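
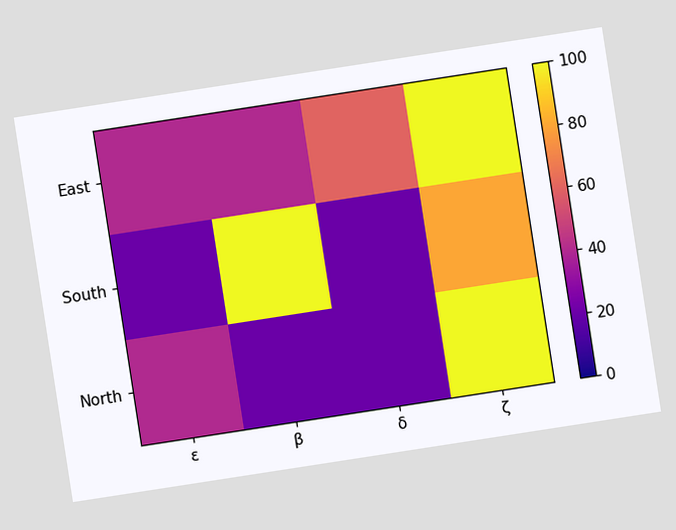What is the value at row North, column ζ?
100

The chart is tilted about 9° counter-clockwise. Matching cell (North, ζ) against the colorbar gives 100.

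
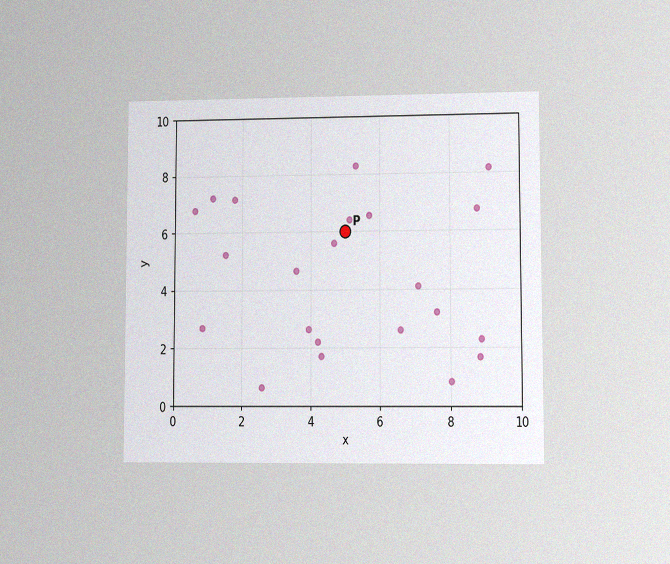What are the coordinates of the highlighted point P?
(5, 6)

The chart is viewed at a slight angle, with some photo noise. Following the gridlines from P to each axis, P sits at (5, 6).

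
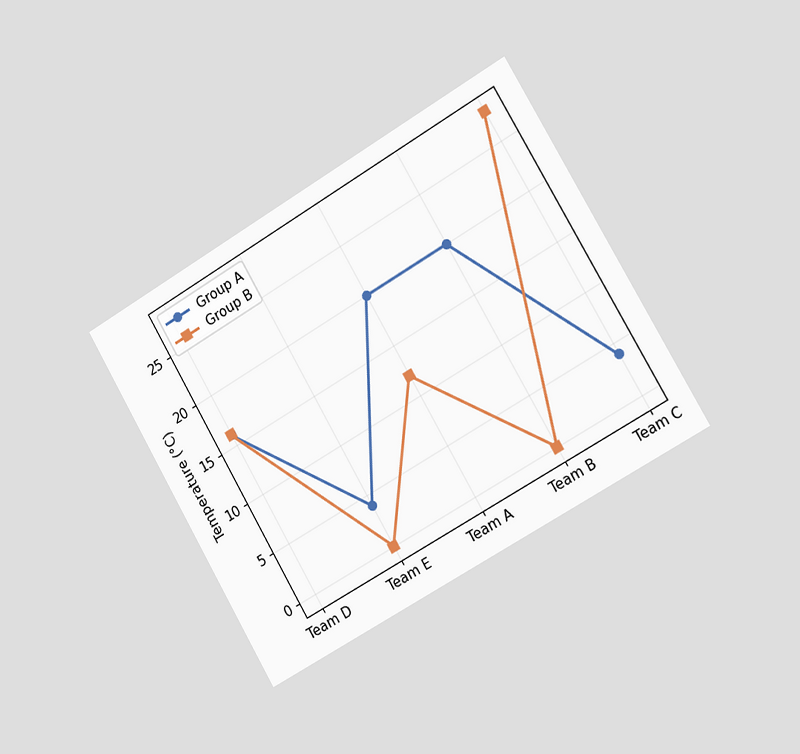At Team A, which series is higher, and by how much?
The chart is tilted about 30° counter-clockwise and viewed slightly from the right. At Team A, Group A sits above the other line by 8°C.

Group A, by 8°C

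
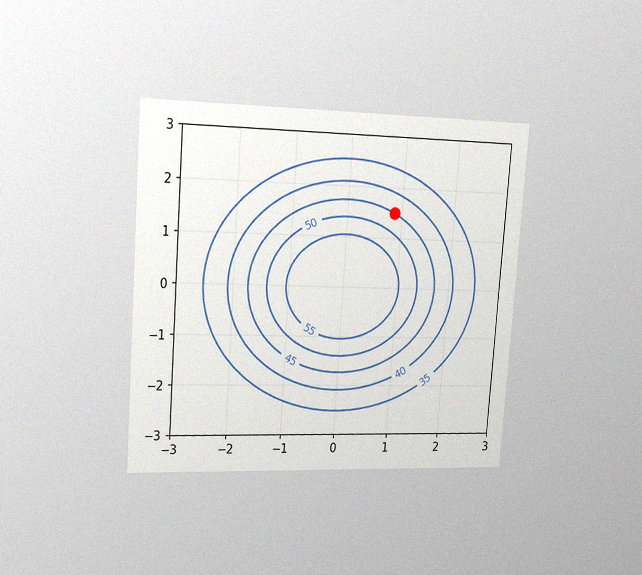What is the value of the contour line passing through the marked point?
45

The chart is tilted about 4° clockwise and viewed slightly from the left, with some photo noise. The marked point sits on the contour labelled 45.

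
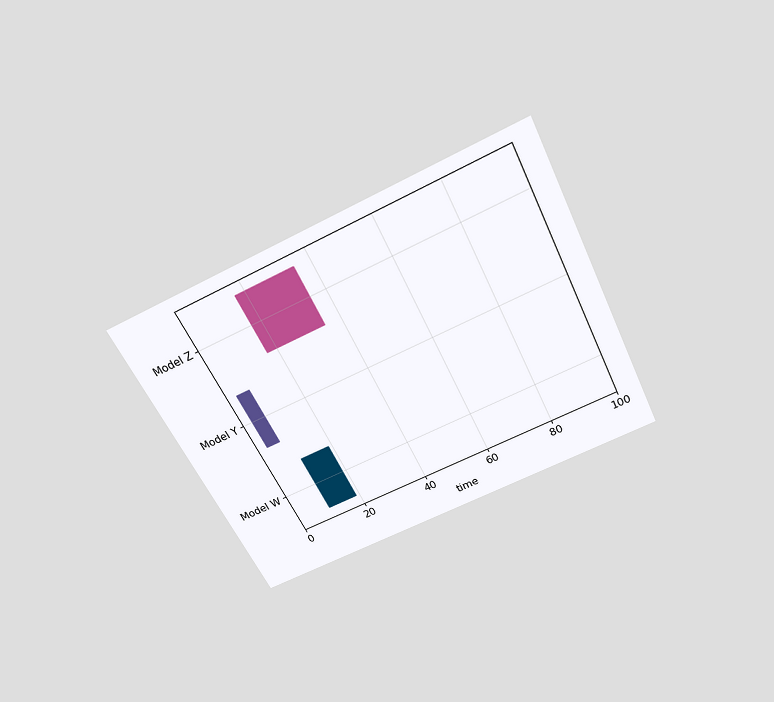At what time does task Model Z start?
The chart is tilted about 26° counter-clockwise and viewed slightly from above. The Model Z bar begins at t=17.

17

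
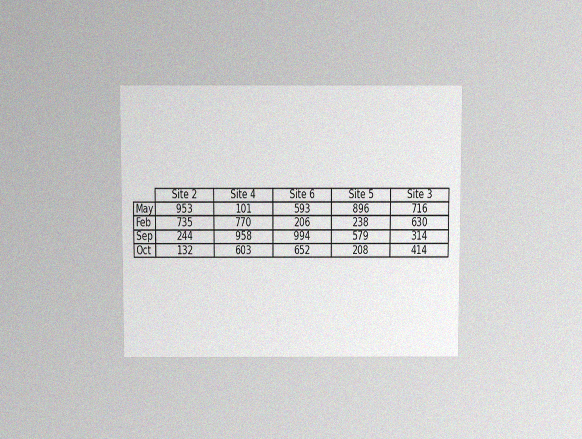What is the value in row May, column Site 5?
The chart is viewed slightly from above, with some photo noise. The (May, Site 5) cell reads 896.

896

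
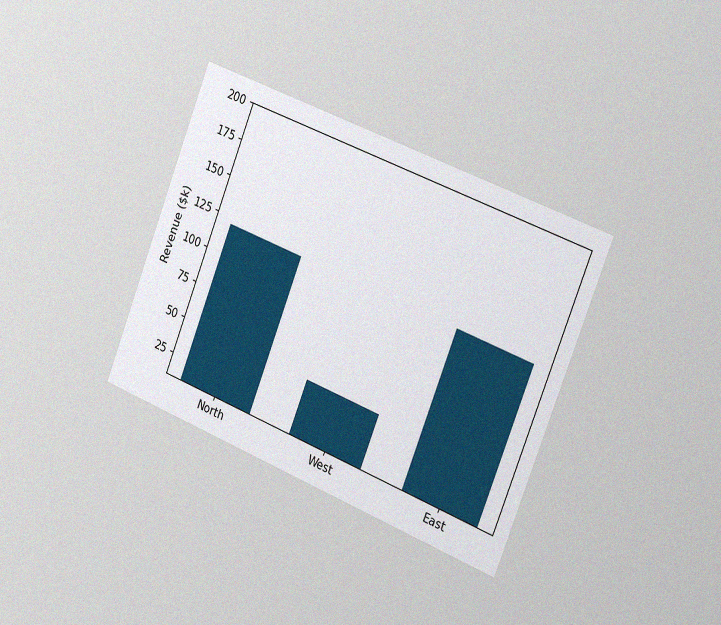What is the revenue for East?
$120k

The chart is tilted about 22° clockwise and viewed slightly from the right, with some photo noise. Reading along the chart's y-axis, the East bar reaches $120k.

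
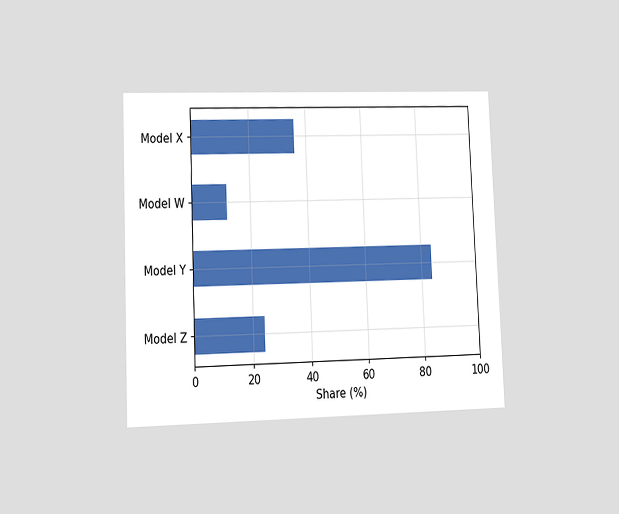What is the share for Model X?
36%

The chart is tilted about 2° counter-clockwise and viewed at a slight angle. Reading along the chart's x-axis, the Model X bar reaches 36%.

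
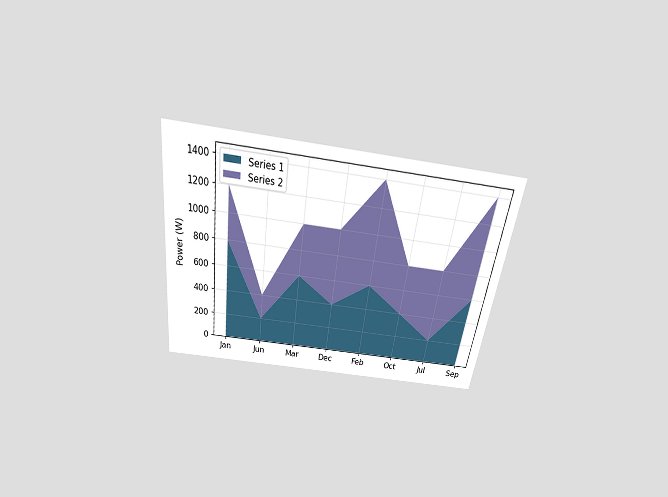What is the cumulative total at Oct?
The chart is tilted about 8° clockwise and viewed slightly from above. The stacked total at Oct reaches 800W.

800W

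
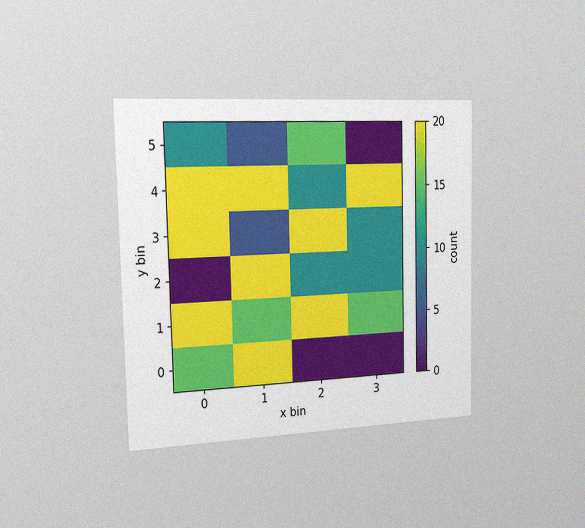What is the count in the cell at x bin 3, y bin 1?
The chart is viewed slightly from the left, with some photo noise. Matching the cell (3, 1) against the colorbar gives 15.

15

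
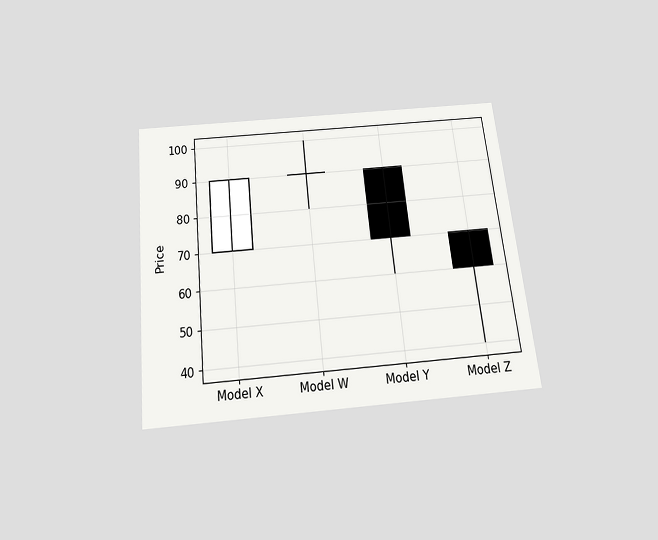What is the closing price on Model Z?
60

The chart is tilted about 6° counter-clockwise and viewed slightly from below. The Model Z candle closes at 60.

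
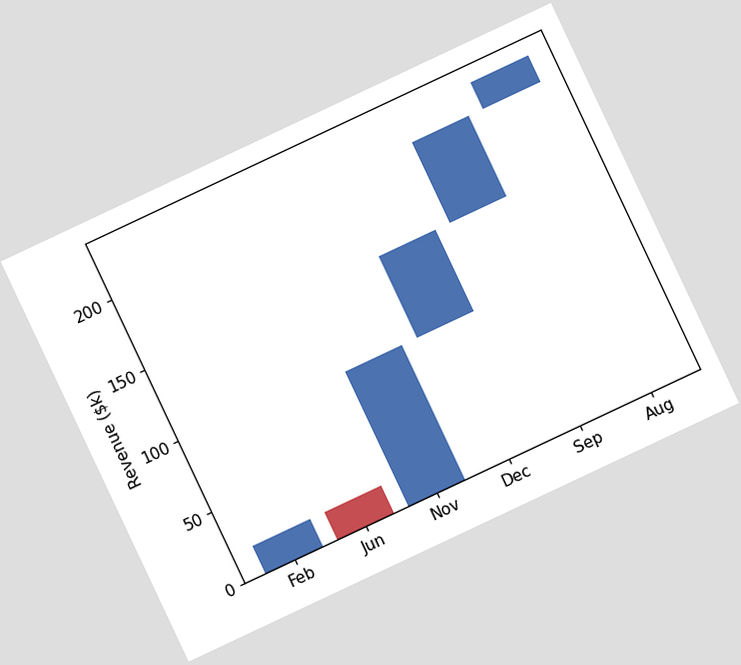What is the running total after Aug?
$228k

The chart is tilted about 25° counter-clockwise. After Aug the running total reaches $228k.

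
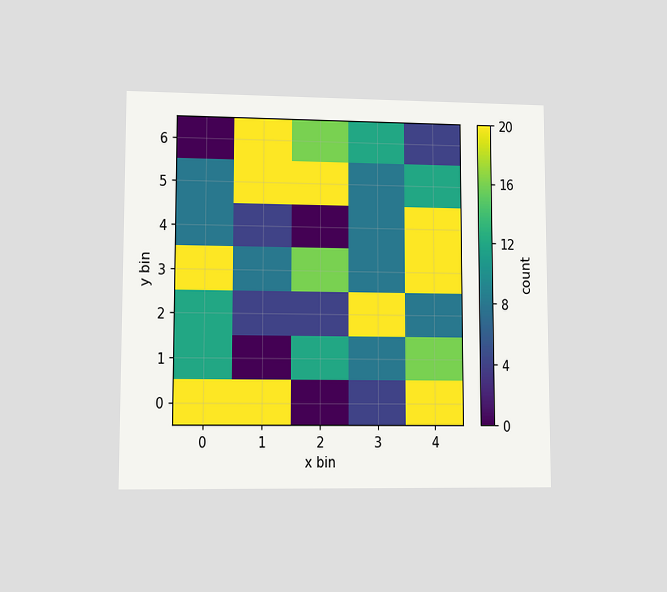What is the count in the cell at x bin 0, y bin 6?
The chart is viewed at a slight angle. Matching the cell (0, 6) against the colorbar gives 0.

0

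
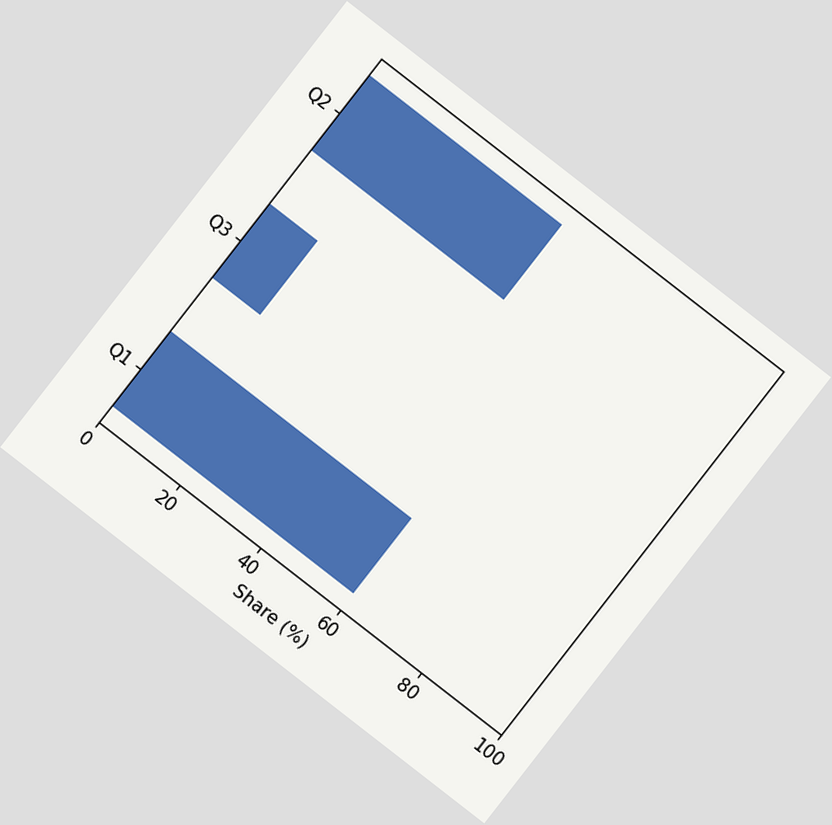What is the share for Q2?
The chart is tilted about 38° clockwise. Reading along the chart's x-axis, the Q2 bar reaches 48%.

48%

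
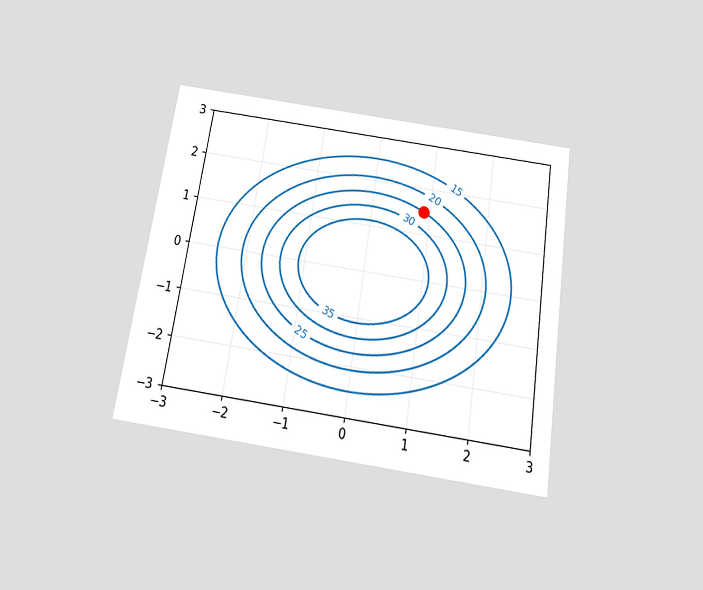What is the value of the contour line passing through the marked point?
The chart is tilted about 9° clockwise and viewed slightly from below. The marked point sits on the contour labelled 25.

25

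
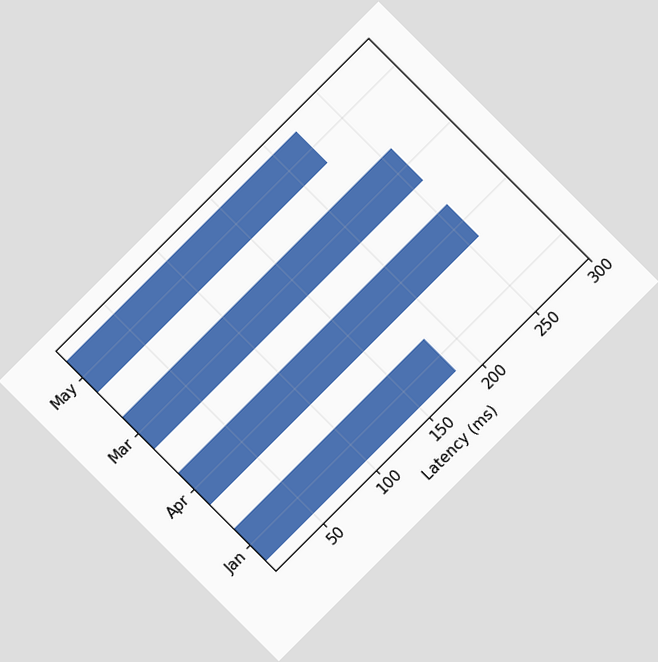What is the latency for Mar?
259ms

The chart is tilted about 45° counter-clockwise. Reading along the chart's x-axis, the Mar bar reaches 259ms.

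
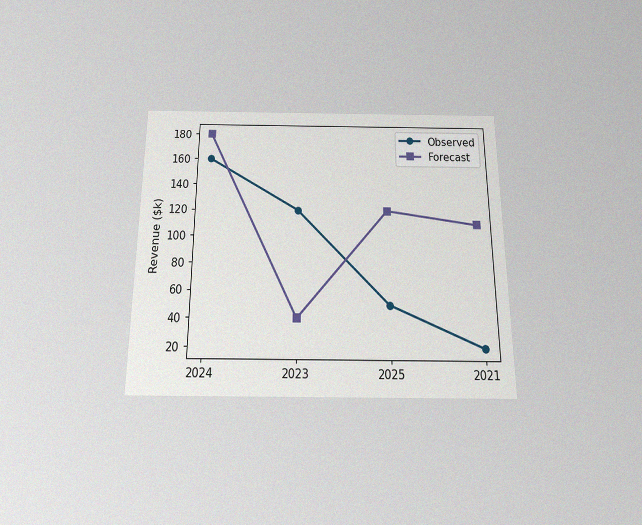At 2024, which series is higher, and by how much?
Forecast, by $20k

The chart is viewed slightly from below, with some photo noise. At 2024, Forecast sits above the other line by $20k.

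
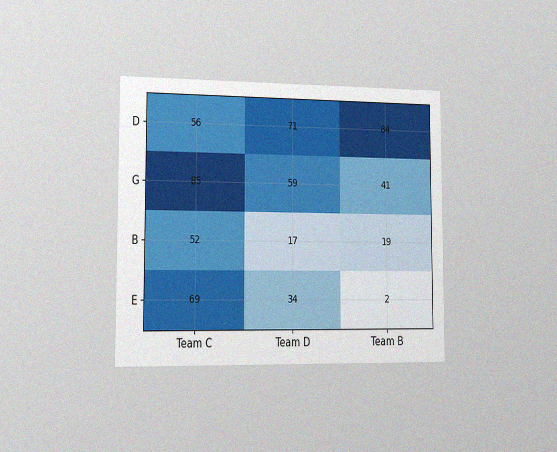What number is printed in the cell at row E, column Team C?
69

The chart is viewed slightly from the left, with some photo noise. The (E, Team C) cell reads 69.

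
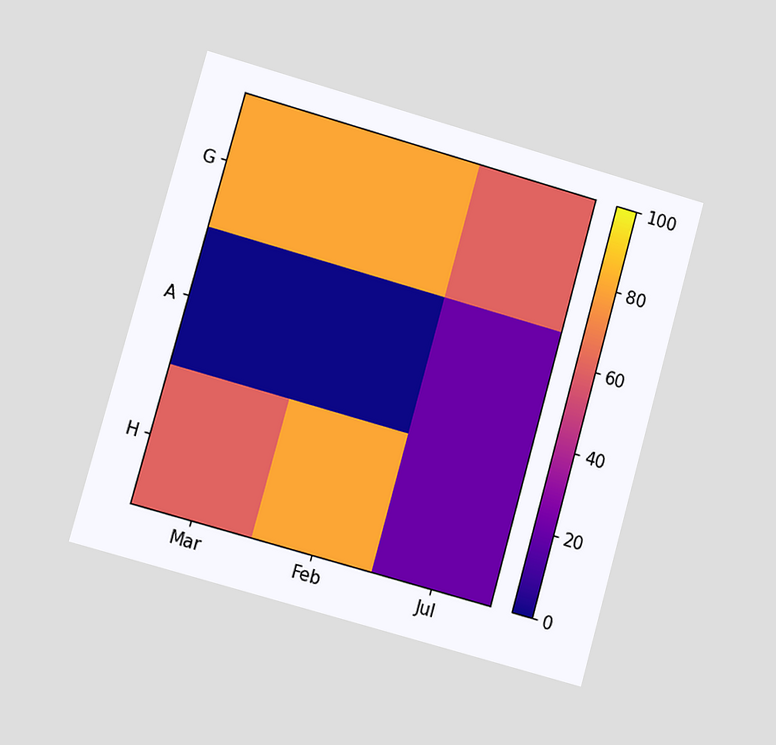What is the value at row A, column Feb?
0

The chart is tilted about 16° clockwise and viewed at a slight angle. Matching cell (A, Feb) against the colorbar gives 0.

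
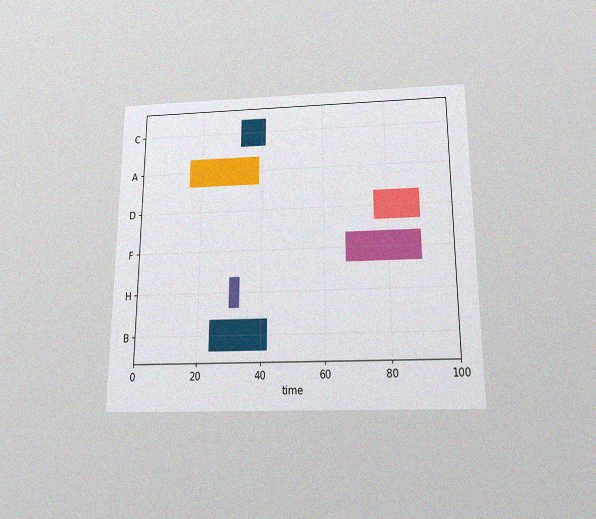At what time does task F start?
67

The chart is viewed slightly from below, with some photo noise. The F bar begins at t=67.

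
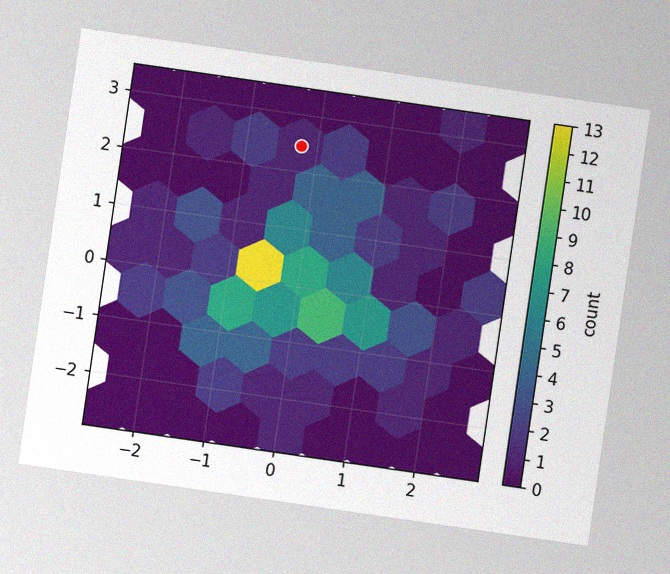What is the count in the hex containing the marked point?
1

The chart is tilted about 8° clockwise, with some photo noise. The marked hex reads 1 on the colorbar.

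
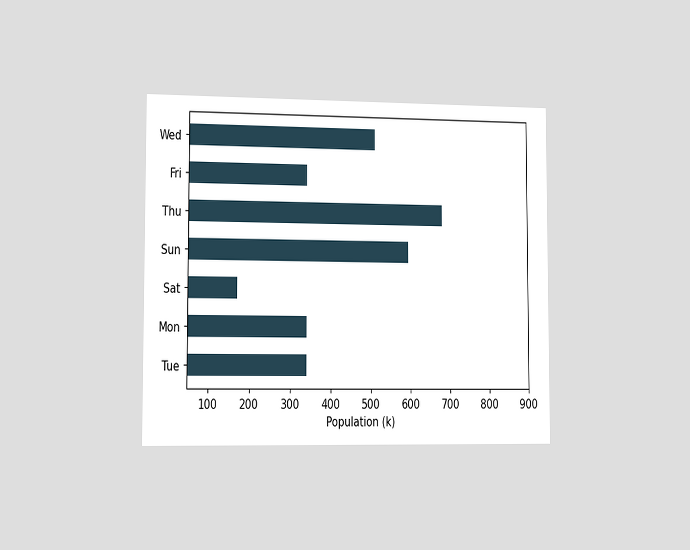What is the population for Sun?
The chart is viewed slightly from the left. Reading along the chart's x-axis, the Sun bar reaches 595k.

595k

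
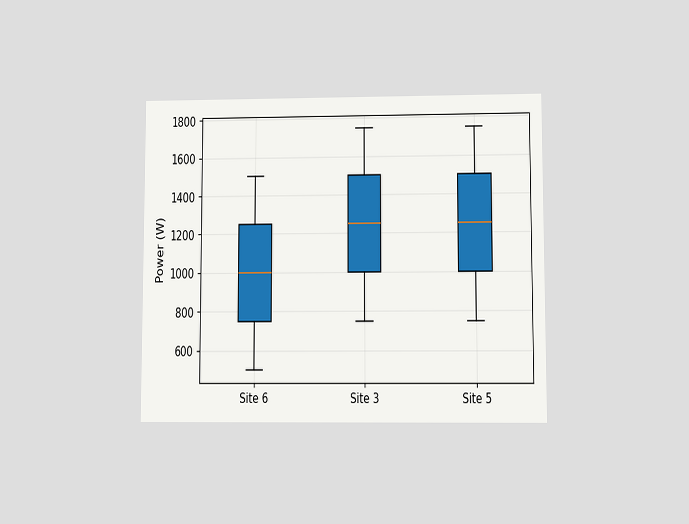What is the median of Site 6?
1000W

The chart is viewed at a slight angle. The median line in the Site 6 box sits at 1000W.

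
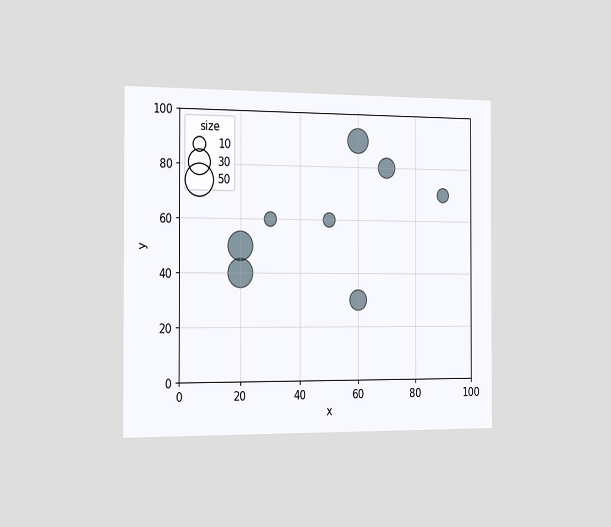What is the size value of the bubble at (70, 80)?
20

The chart is viewed slightly from the left. Matching the bubble at (70, 80) against the size legend gives 20.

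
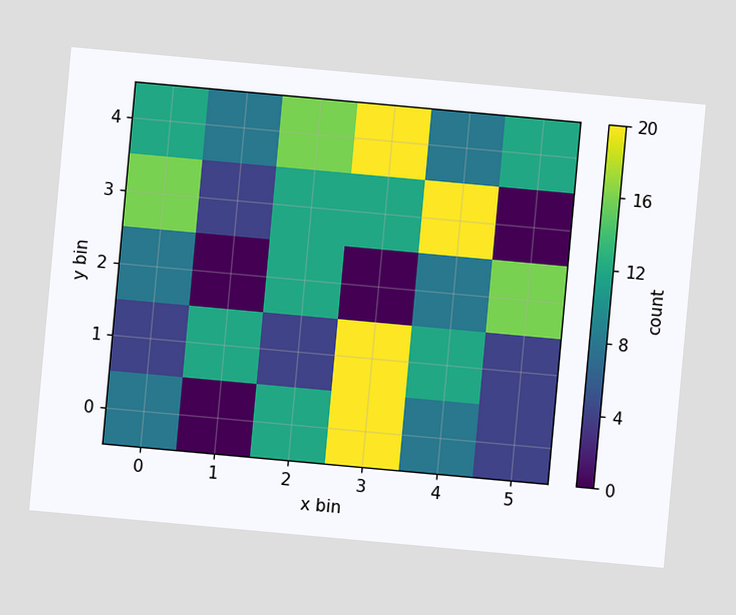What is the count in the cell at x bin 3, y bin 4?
20

The chart is tilted about 5° clockwise. Matching the cell (3, 4) against the colorbar gives 20.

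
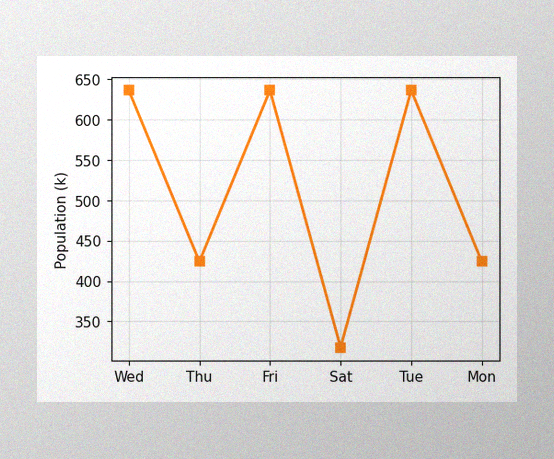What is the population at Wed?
The image has some photo noise and uneven lighting. At Wed, the line is at 636k.

636k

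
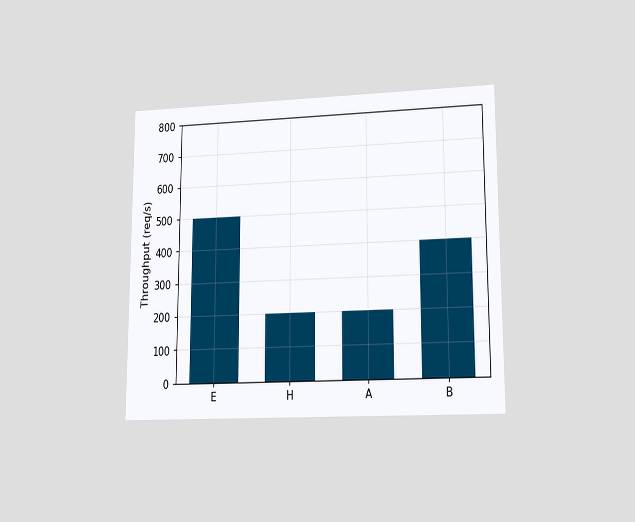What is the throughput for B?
400req/s

The chart is viewed at a slight angle. Reading along the chart's y-axis, the B bar reaches 400req/s.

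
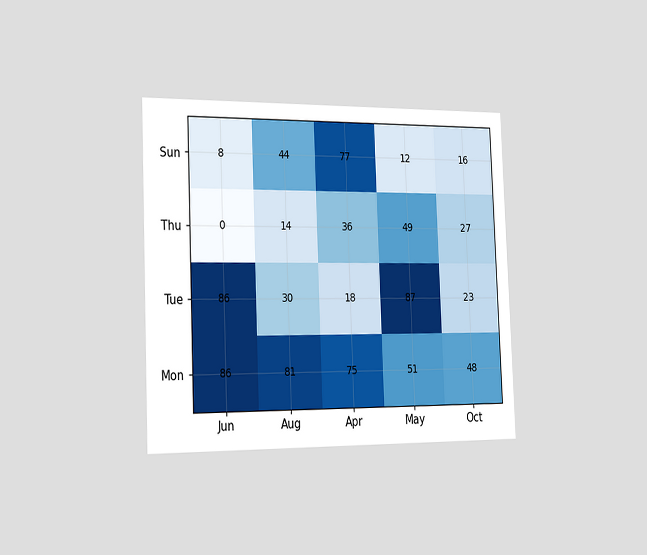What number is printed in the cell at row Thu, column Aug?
The chart is tilted about 2° counter-clockwise and viewed slightly from the left. The (Thu, Aug) cell reads 14.

14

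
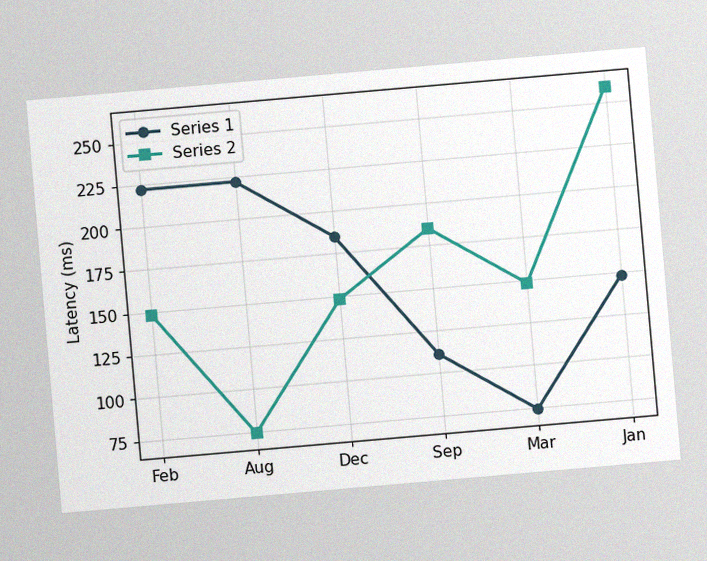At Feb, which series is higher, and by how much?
Series 1, by 74ms

The chart is tilted about 5° counter-clockwise, with some photo noise. At Feb, Series 1 sits above the other line by 74ms.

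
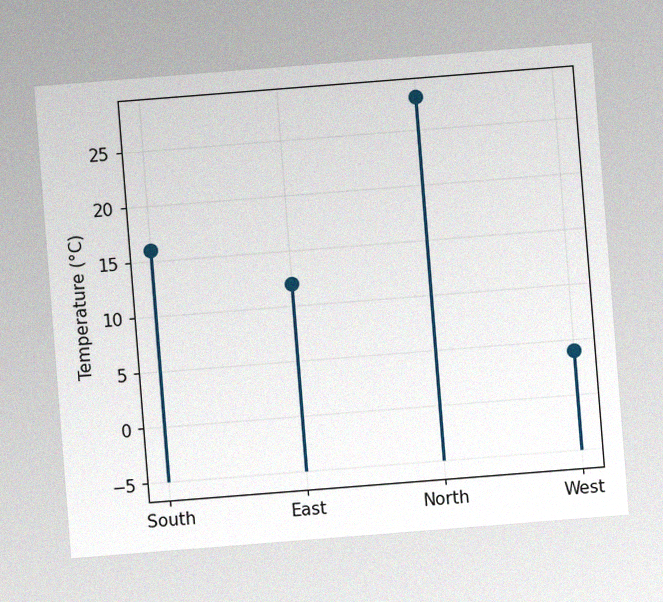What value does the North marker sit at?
28°C

The chart is tilted about 4° counter-clockwise, with some photo noise. The North marker sits at 28°C.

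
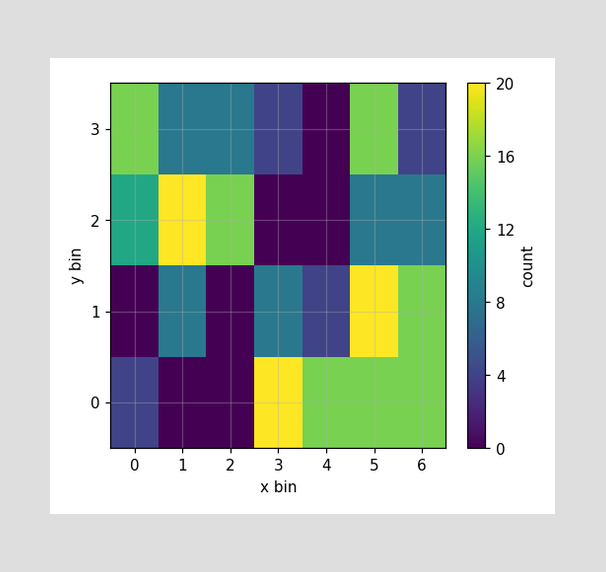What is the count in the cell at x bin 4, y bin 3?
Matching the cell (4, 3) against the colorbar gives 0.

0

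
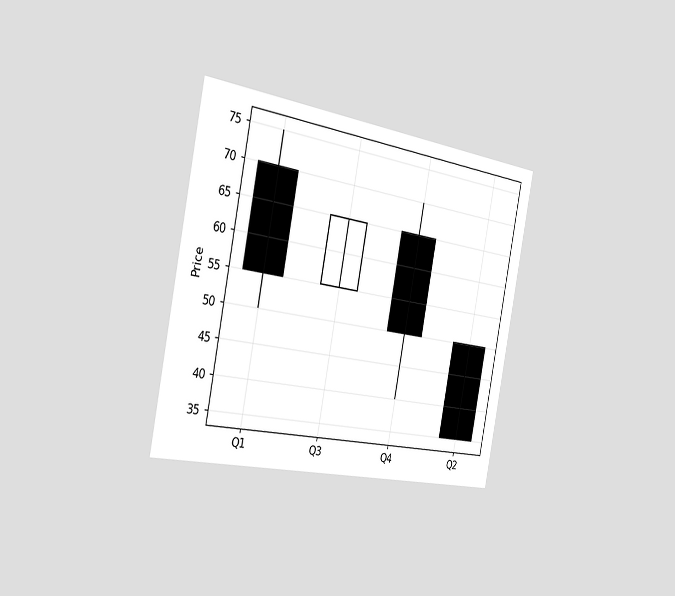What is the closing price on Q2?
The chart is tilted about 11° clockwise and viewed slightly from the left. The Q2 candle closes at 35.

35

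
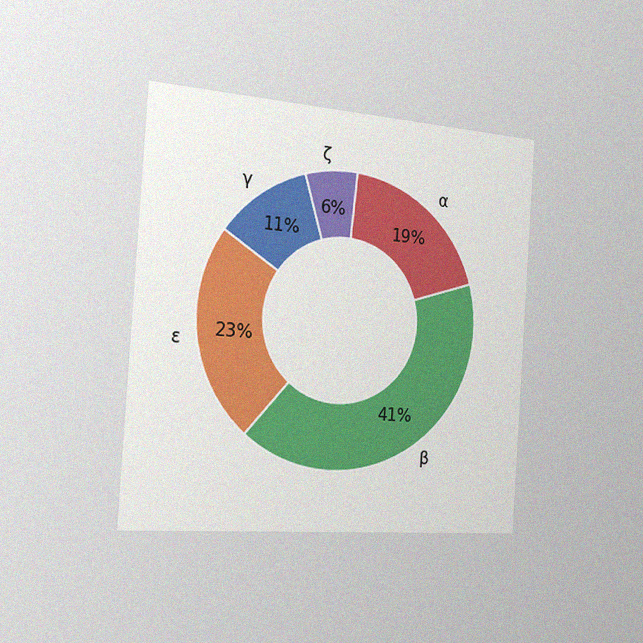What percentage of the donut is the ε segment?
The chart is tilted about 4° clockwise and viewed slightly from the left, with some photo noise. The ε segment takes up 23% of the ring.

23%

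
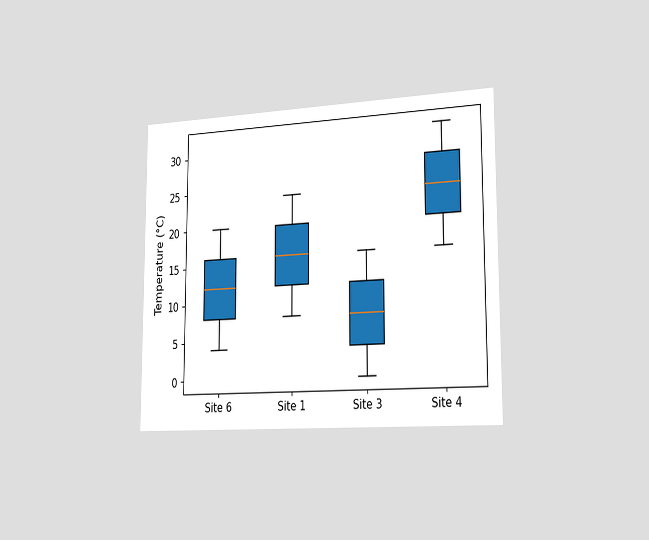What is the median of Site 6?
12°C

The chart is viewed slightly from the right. The median line in the Site 6 box sits at 12°C.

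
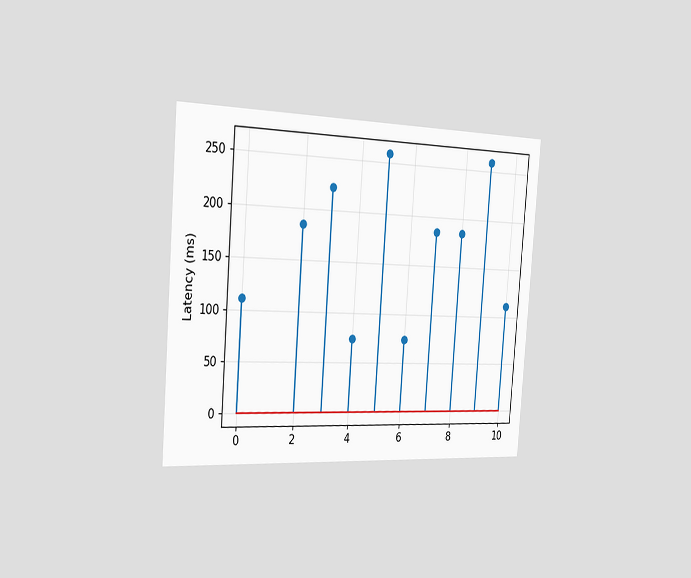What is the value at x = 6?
74ms

The chart is tilted about 4° clockwise and viewed slightly from the left. The stem at x=6 reaches 74ms.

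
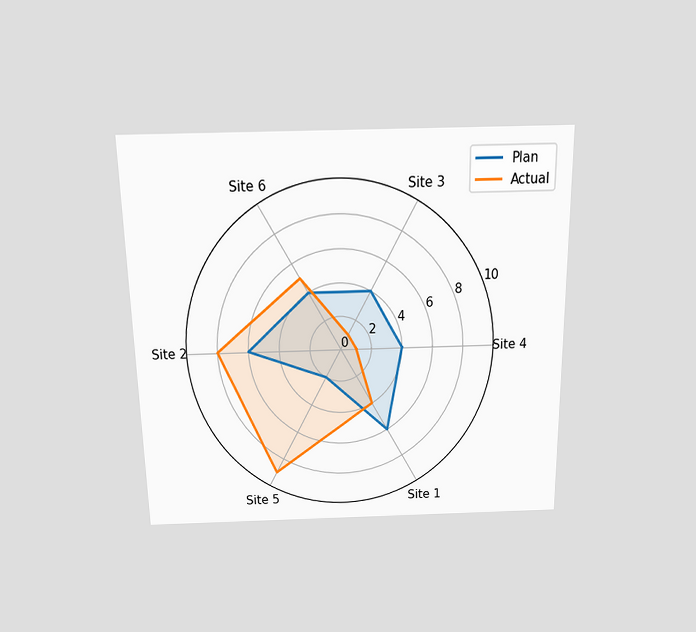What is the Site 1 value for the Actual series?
4

The chart is viewed slightly from above. On the Site 1 axis, Actual reaches 4.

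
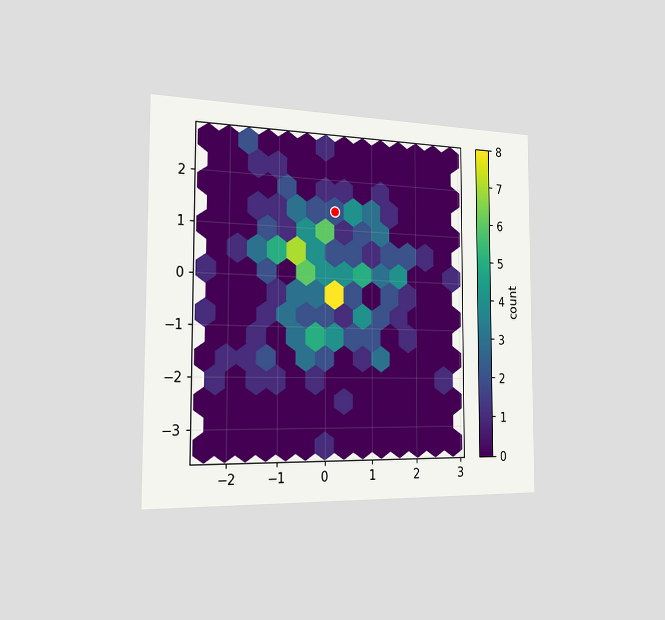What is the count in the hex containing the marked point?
2

The chart is viewed slightly from the left. The marked hex reads 2 on the colorbar.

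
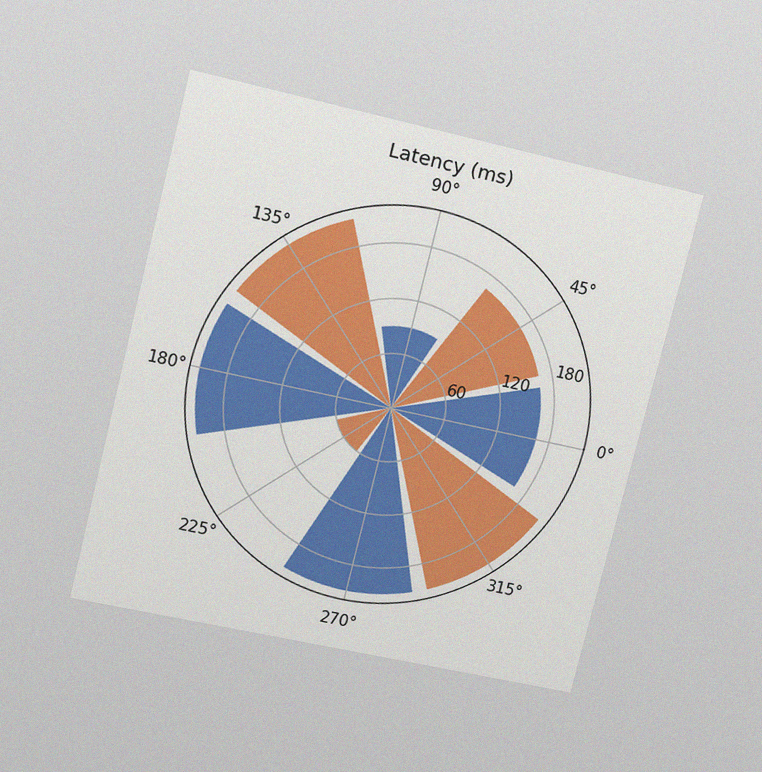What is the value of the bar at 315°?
210ms

The chart is tilted about 14° clockwise and viewed at a slight angle, with some photo noise. The bar at 315° reaches 210ms on the radial axis.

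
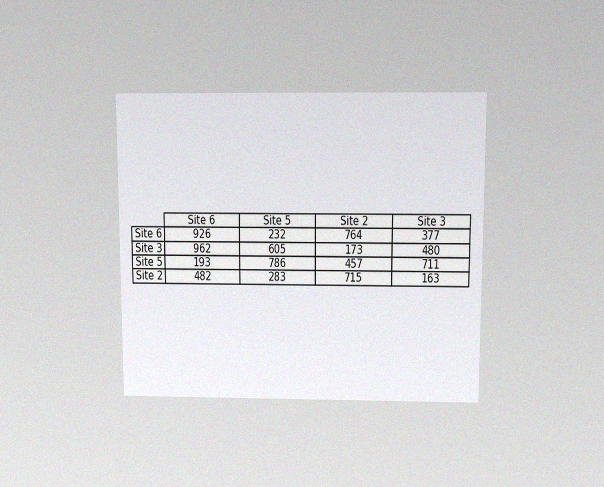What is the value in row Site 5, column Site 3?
The chart is viewed slightly from above, with some photo noise. The (Site 5, Site 3) cell reads 711.

711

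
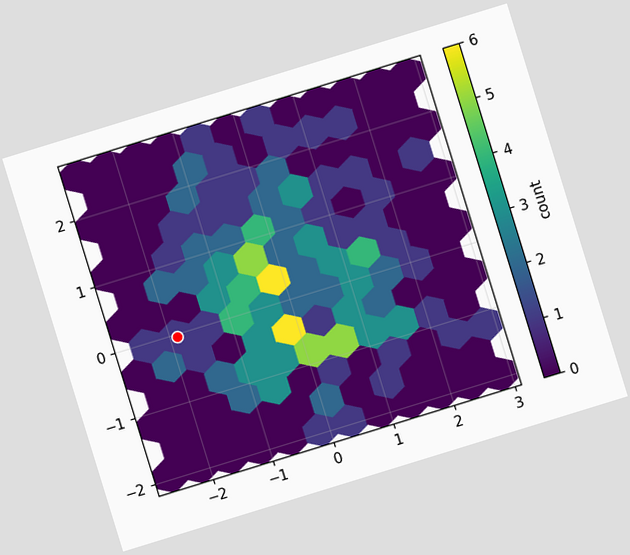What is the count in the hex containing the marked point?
The chart is tilted about 17° counter-clockwise. The marked hex reads 1 on the colorbar.

1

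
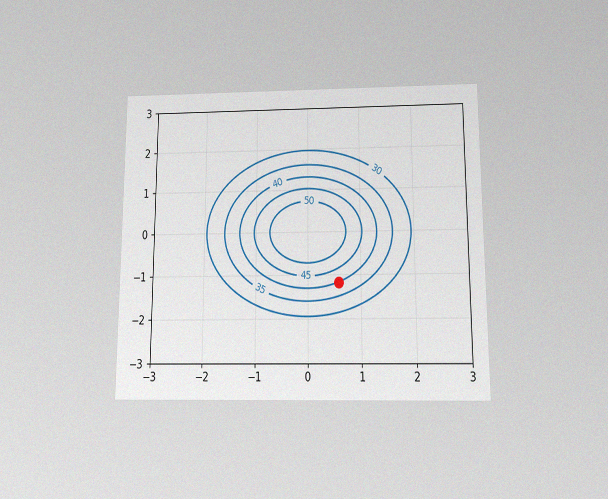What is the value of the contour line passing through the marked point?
40

The chart is viewed slightly from below, with some photo noise. The marked point sits on the contour labelled 40.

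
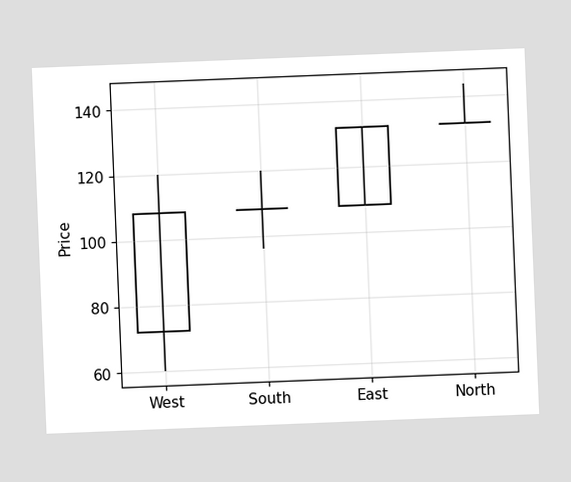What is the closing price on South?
The chart is tilted about 2° counter-clockwise. The South candle closes at 108.

108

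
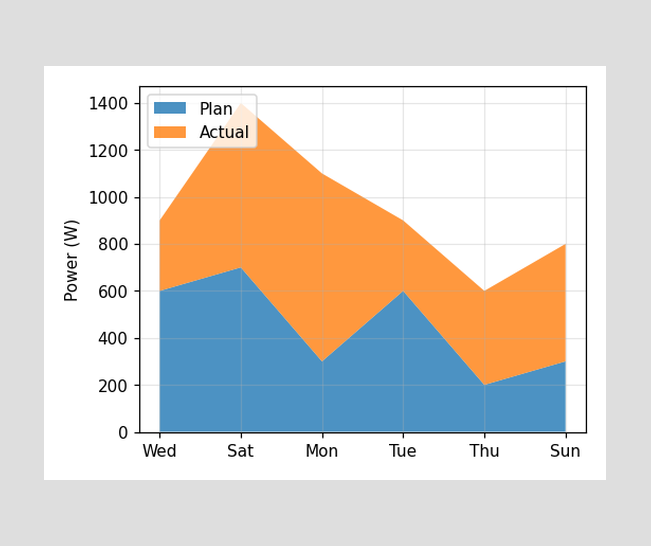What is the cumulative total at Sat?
1400W

The stacked total at Sat reaches 1400W.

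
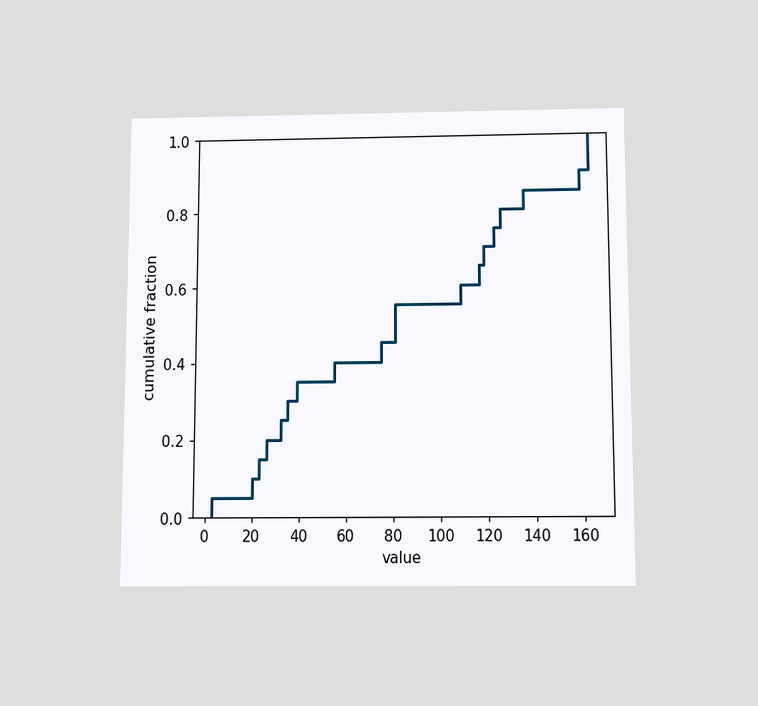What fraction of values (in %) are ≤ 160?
90%

The chart is viewed slightly from below. At x=160 the ECDF step is at 90%.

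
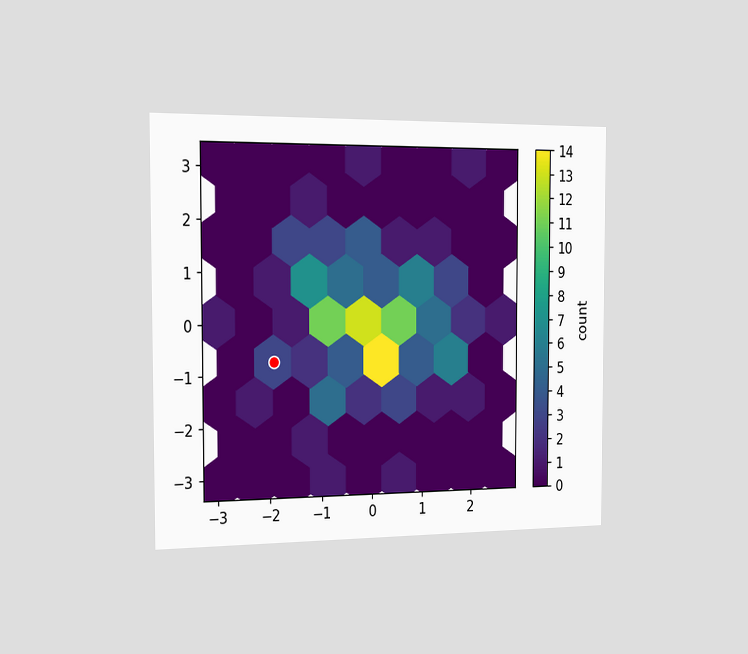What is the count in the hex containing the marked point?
The chart is viewed slightly from the left. The marked hex reads 3 on the colorbar.

3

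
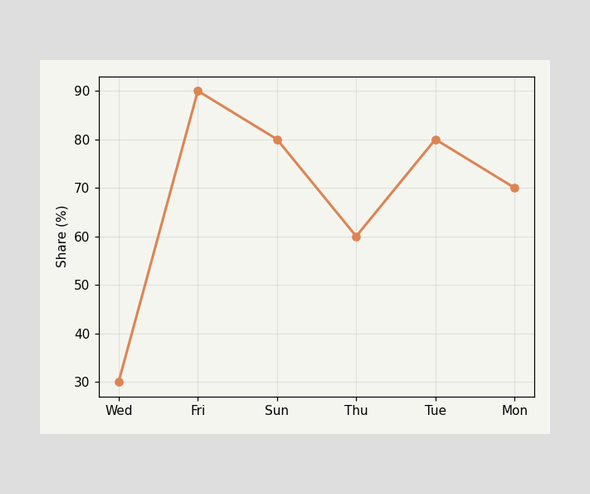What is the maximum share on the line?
The highest point is at Fri, and reading across to the y-axis gives 90%.

90%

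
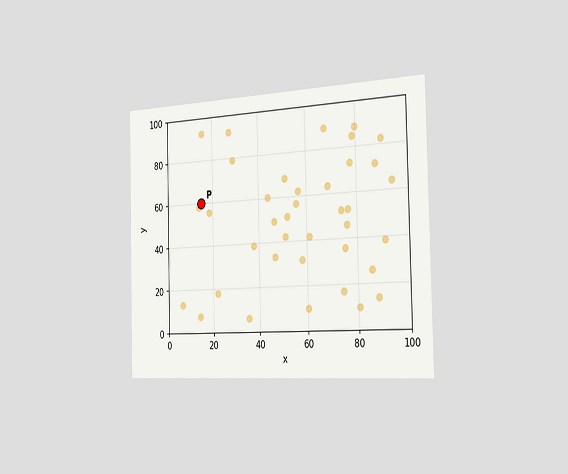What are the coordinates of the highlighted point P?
The chart is viewed slightly from the right. Following the gridlines from P to each axis, P sits at (15, 60).

(15, 60)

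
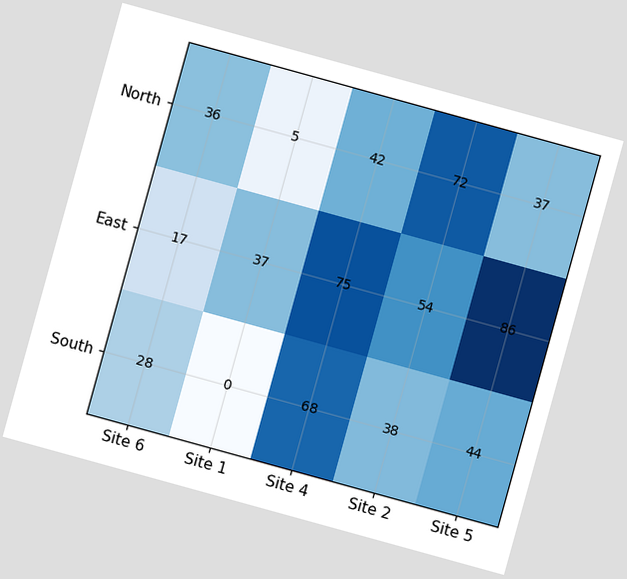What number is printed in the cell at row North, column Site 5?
The chart is tilted about 15° clockwise. The (North, Site 5) cell reads 37.

37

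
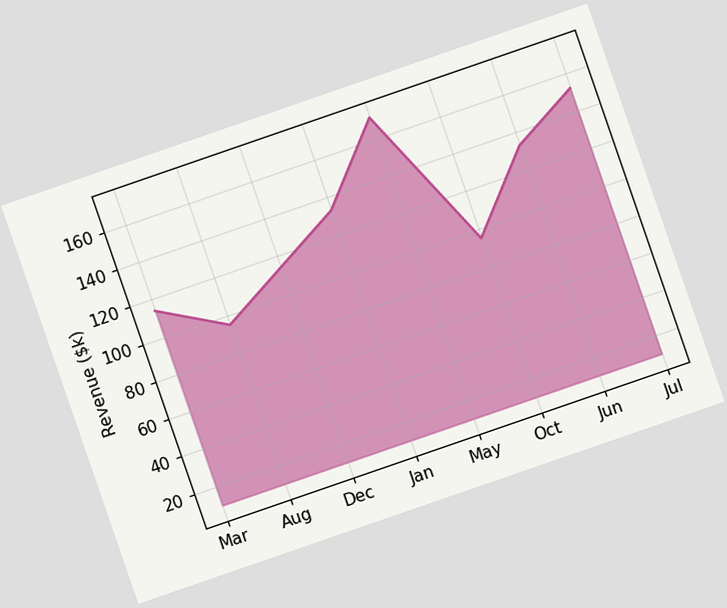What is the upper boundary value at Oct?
The chart is tilted about 19° counter-clockwise. At Oct the upper boundary is at $95k.

$95k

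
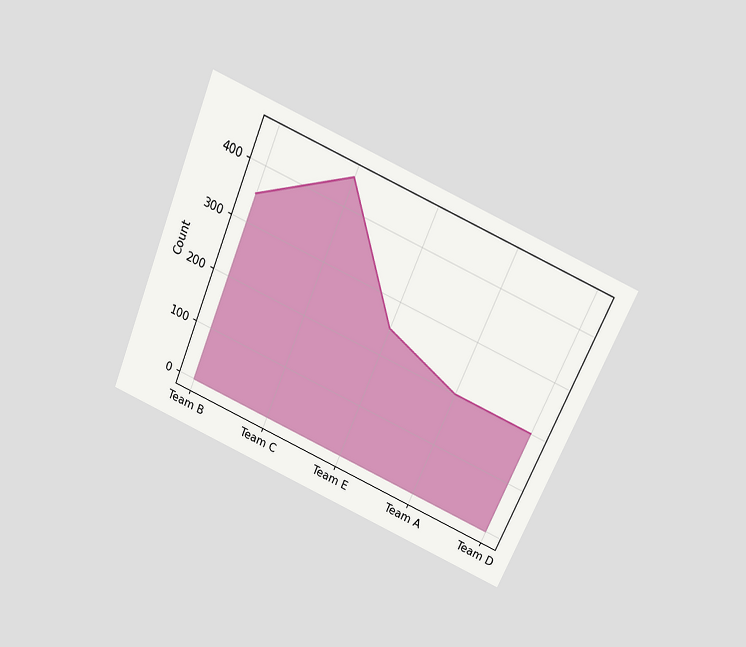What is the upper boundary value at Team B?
The chart is tilted about 23° clockwise and viewed slightly from above. At Team B the upper boundary is at 350.

350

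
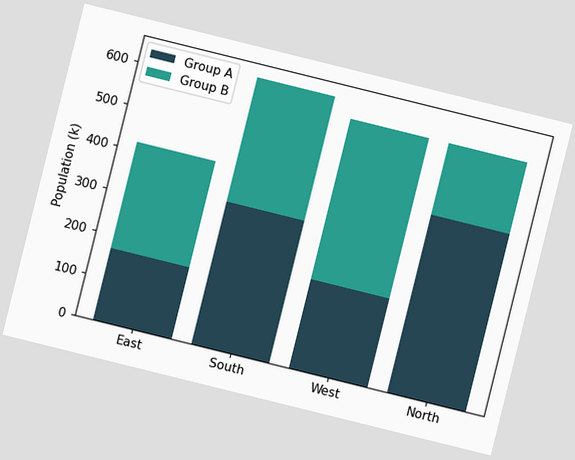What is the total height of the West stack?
The chart is tilted about 14° clockwise. The West stack's top reaches 588k on the y-axis.

588k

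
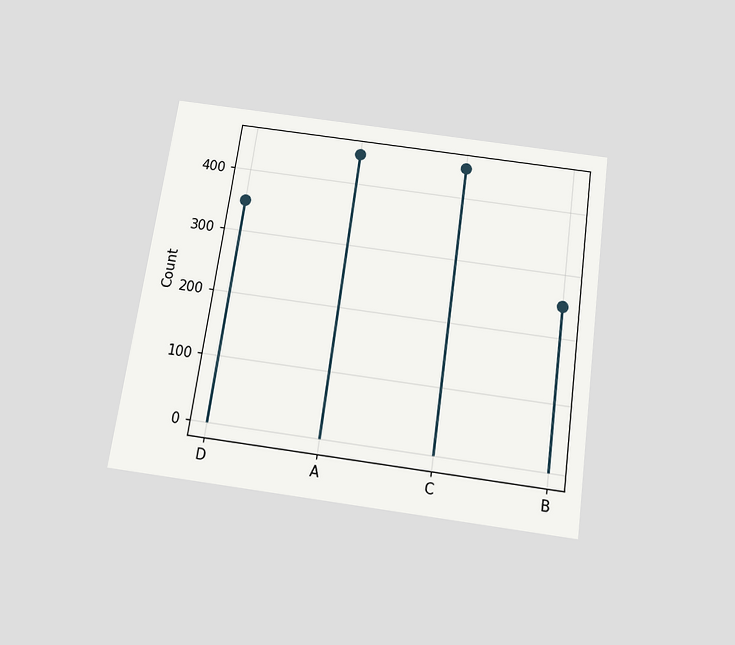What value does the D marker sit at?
The chart is tilted about 8° clockwise and viewed slightly from below. The D marker sits at 350.

350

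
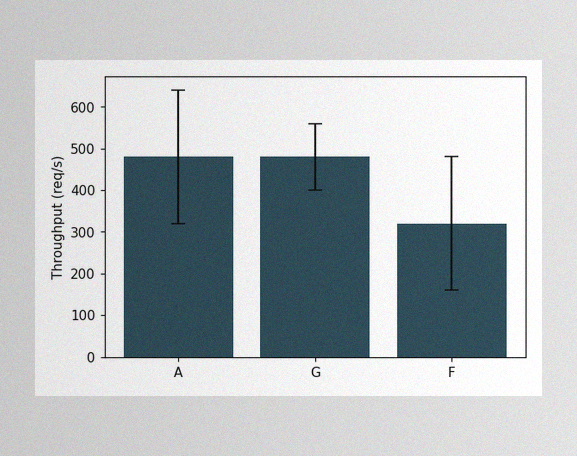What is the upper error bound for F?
480req/s

The image has some photo noise and uneven lighting. The F bar's upper whisker reaches 480req/s.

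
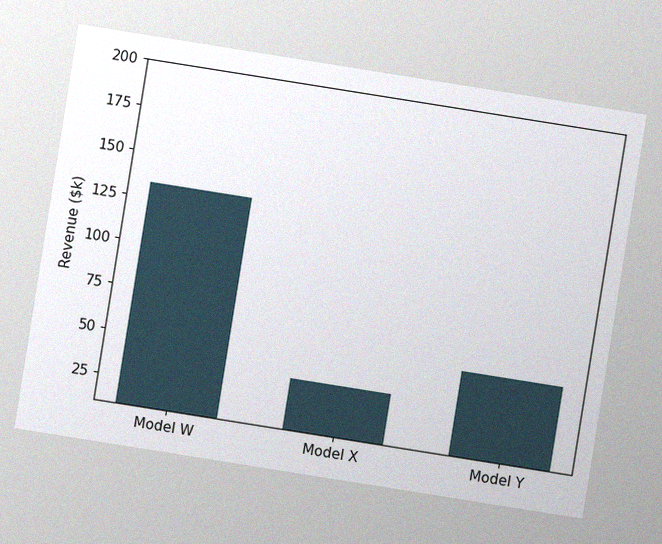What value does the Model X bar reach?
The chart is tilted about 9° clockwise, with some photo noise. Reading along the chart's y-axis, the Model X bar reaches $38k.

$38k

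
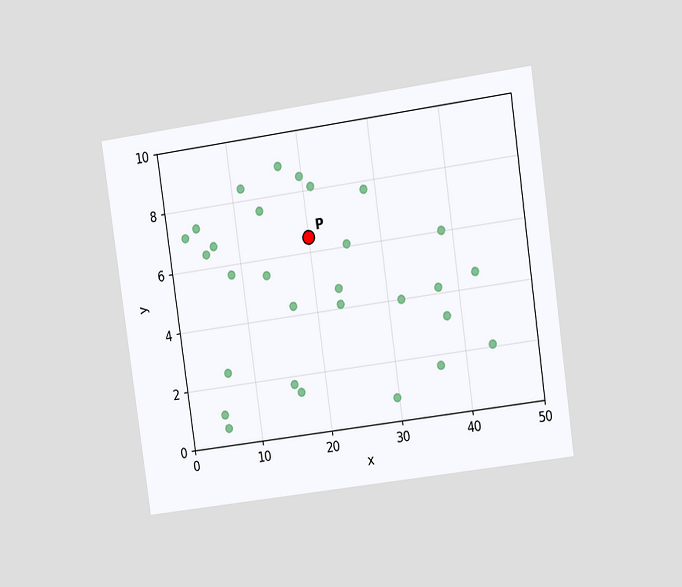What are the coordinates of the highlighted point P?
The chart is tilted about 8° counter-clockwise and viewed at a slight angle. Following the gridlines from P to each axis, P sits at (20, 6.5).

(20, 6.5)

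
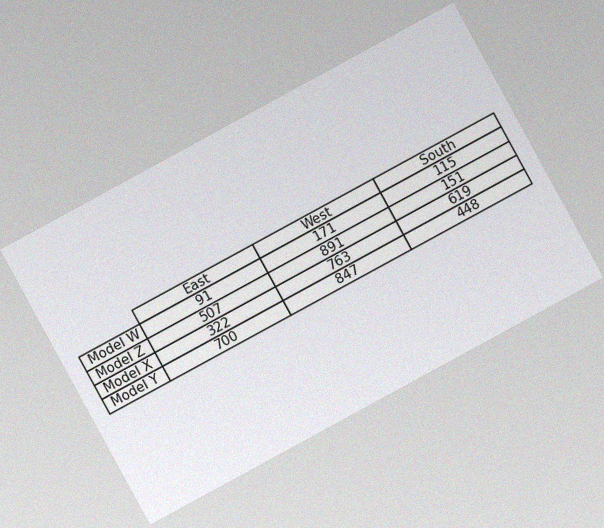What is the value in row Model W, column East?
91

The chart is tilted about 29° counter-clockwise, with some photo noise. The (Model W, East) cell reads 91.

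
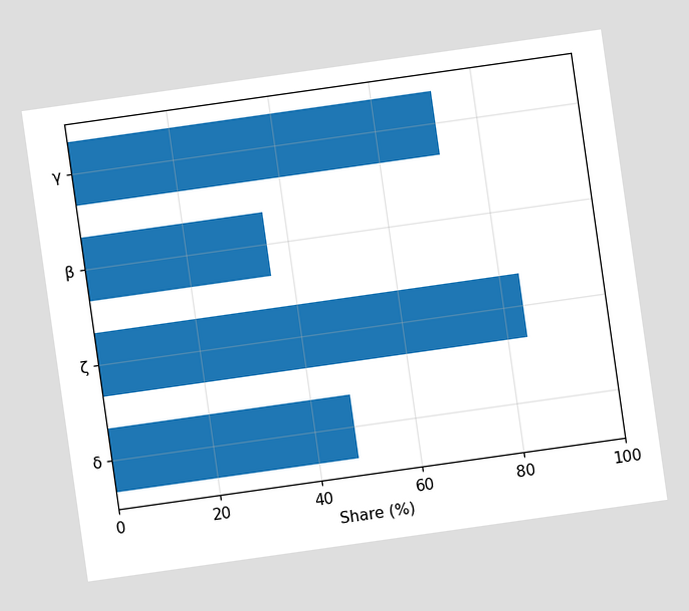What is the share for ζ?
The chart is tilted about 8° counter-clockwise. Reading along the chart's x-axis, the ζ bar reaches 84%.

84%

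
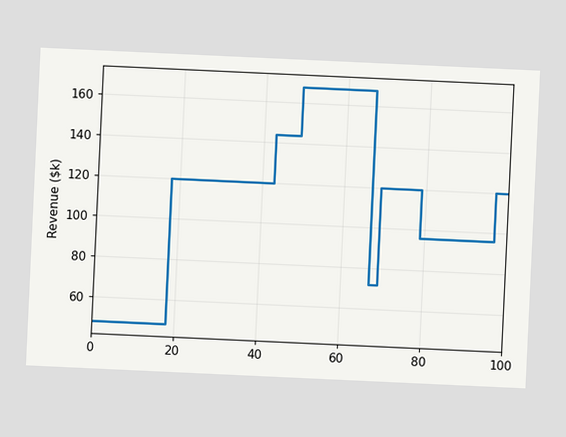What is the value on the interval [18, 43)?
$120k

The chart is tilted about 3° clockwise. On [18, 43) the step sits at $120k.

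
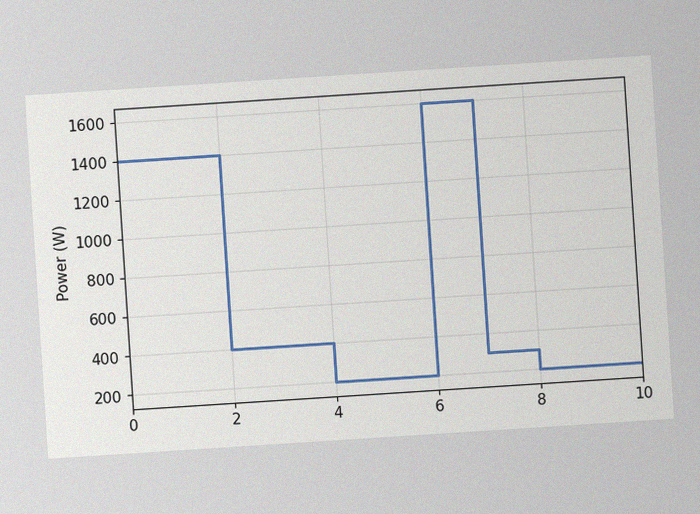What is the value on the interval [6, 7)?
1600W

The chart is tilted about 4° counter-clockwise, with some photo noise. On [6, 7) the step sits at 1600W.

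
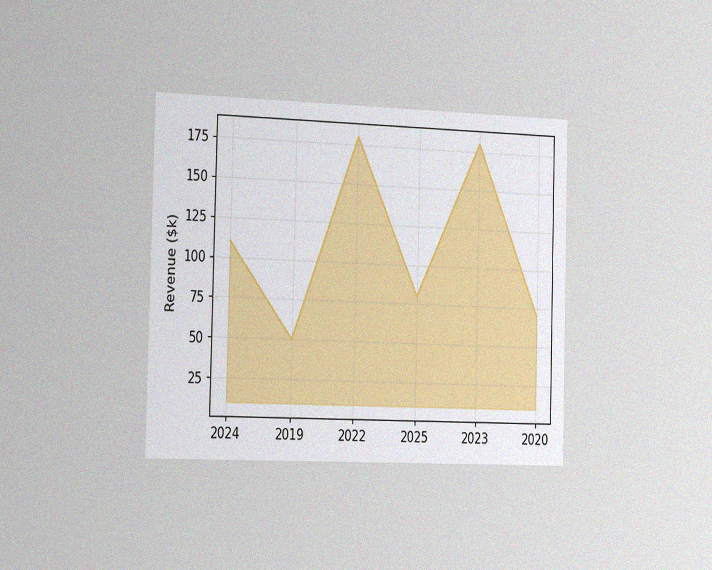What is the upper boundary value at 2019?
$50k

The chart is viewed slightly from the left, with some photo noise. At 2019 the upper boundary is at $50k.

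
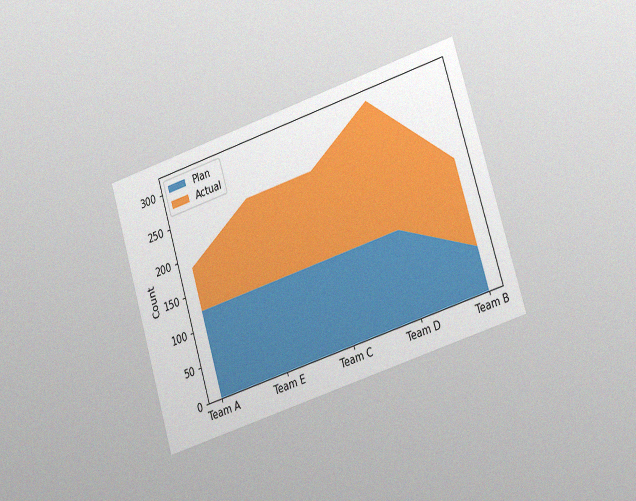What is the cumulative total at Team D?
The chart is tilted about 17° counter-clockwise and viewed slightly from the right, with some photo noise. The stacked total at Team D reaches 310.

310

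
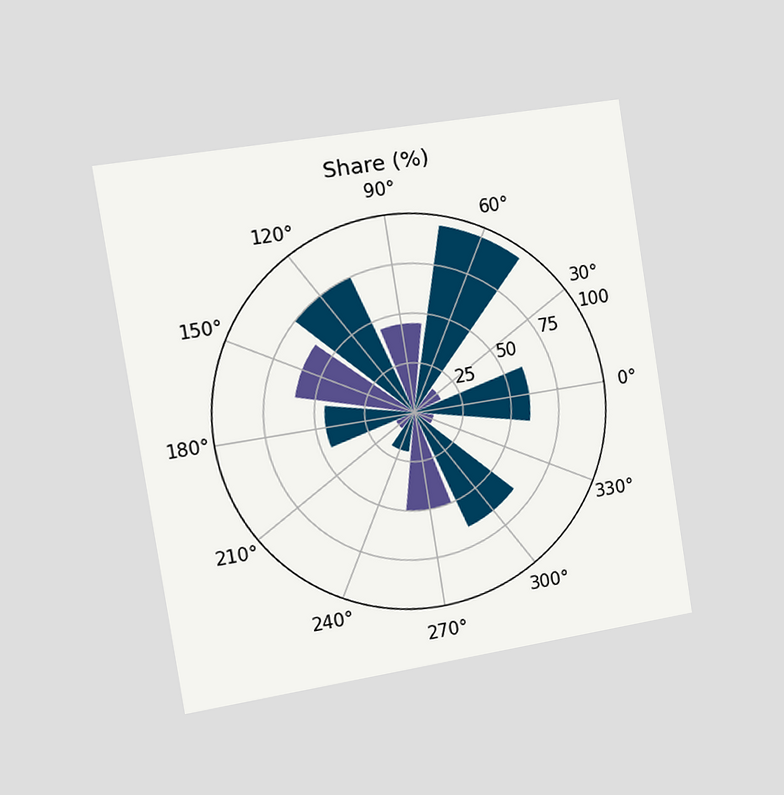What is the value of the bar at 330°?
10%

The chart is tilted about 9° counter-clockwise and viewed slightly from the left. The bar at 330° reaches 10% on the radial axis.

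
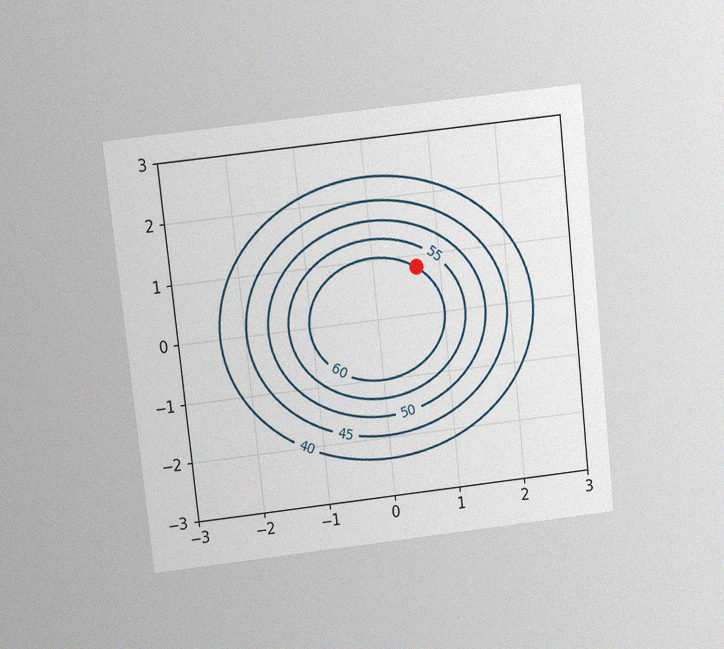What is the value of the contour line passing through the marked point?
The chart is tilted about 6° counter-clockwise and viewed slightly from above, with some photo noise. The marked point sits on the contour labelled 60.

60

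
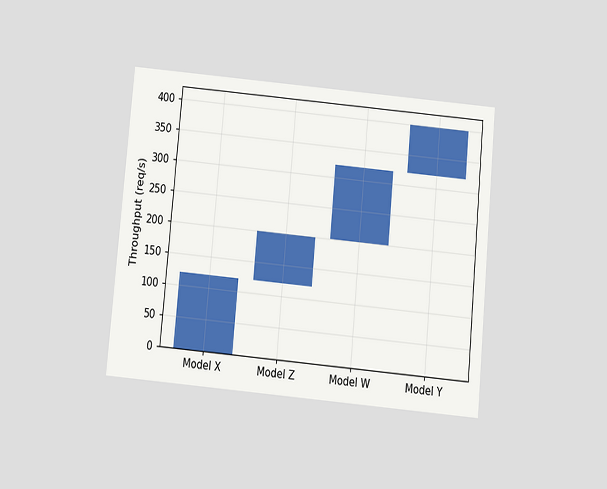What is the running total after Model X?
120req/s

The chart is tilted about 5° clockwise and viewed slightly from below. After Model X the running total reaches 120req/s.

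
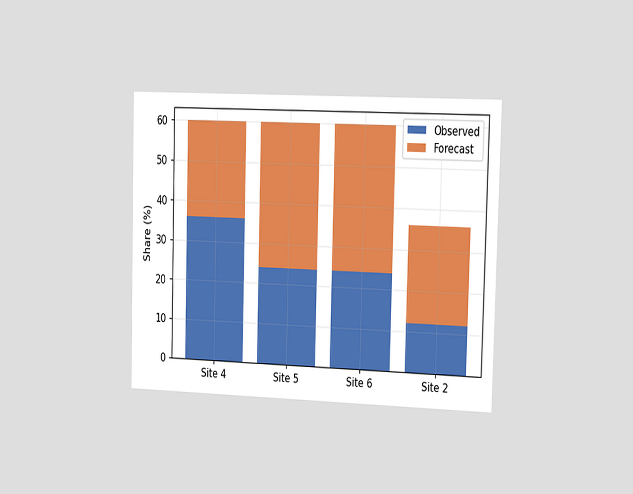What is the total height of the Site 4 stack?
The chart is viewed slightly from the right. The Site 4 stack's top reaches 60% on the y-axis.

60%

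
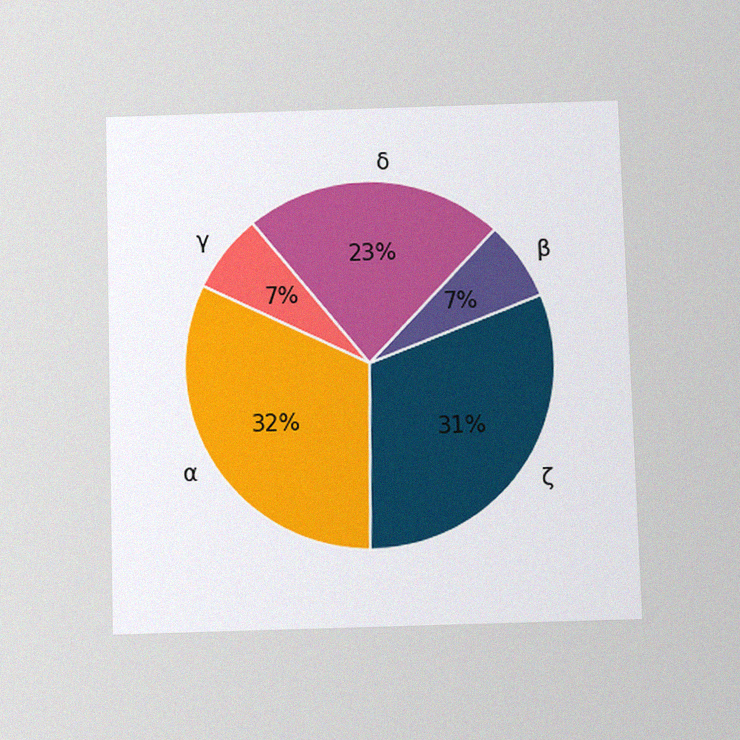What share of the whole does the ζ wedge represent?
The chart is viewed slightly from below, with some photo noise. The ζ slice takes up 31% of the pie.

31%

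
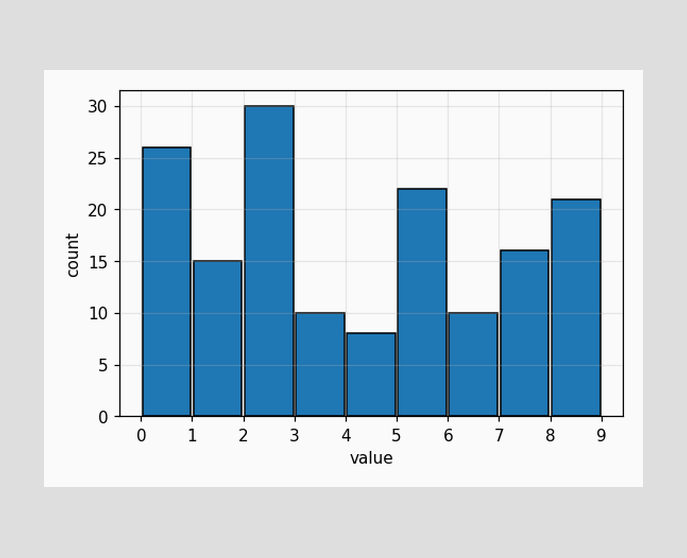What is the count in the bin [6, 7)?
10

The [6, 7) bin has height 10.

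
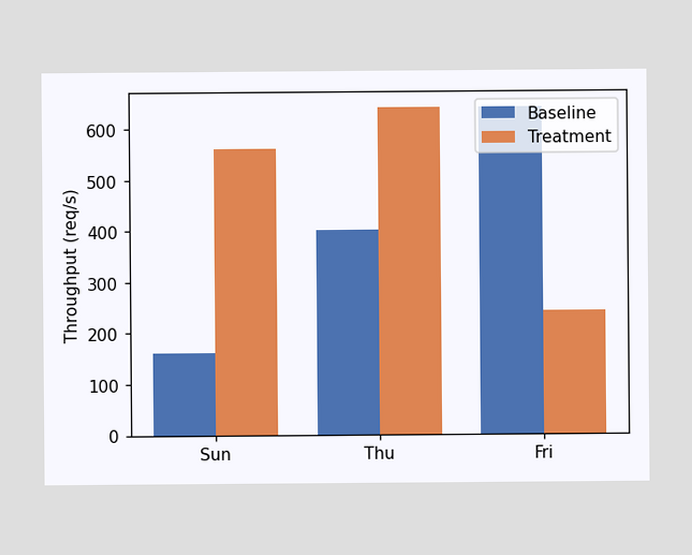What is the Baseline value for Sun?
The Baseline bar at Sun reaches 160req/s on the y-axis.

160req/s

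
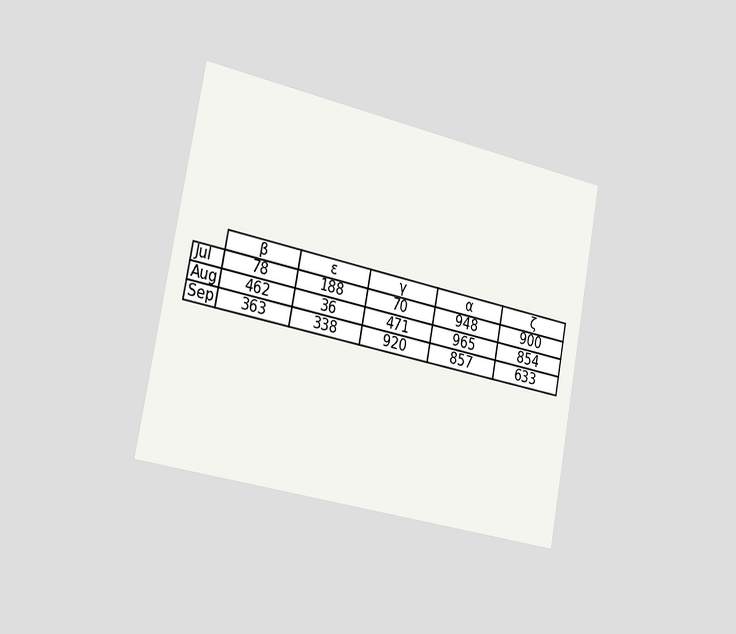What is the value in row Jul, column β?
The chart is tilted about 11° clockwise and viewed slightly from the left. The (Jul, β) cell reads 78.

78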